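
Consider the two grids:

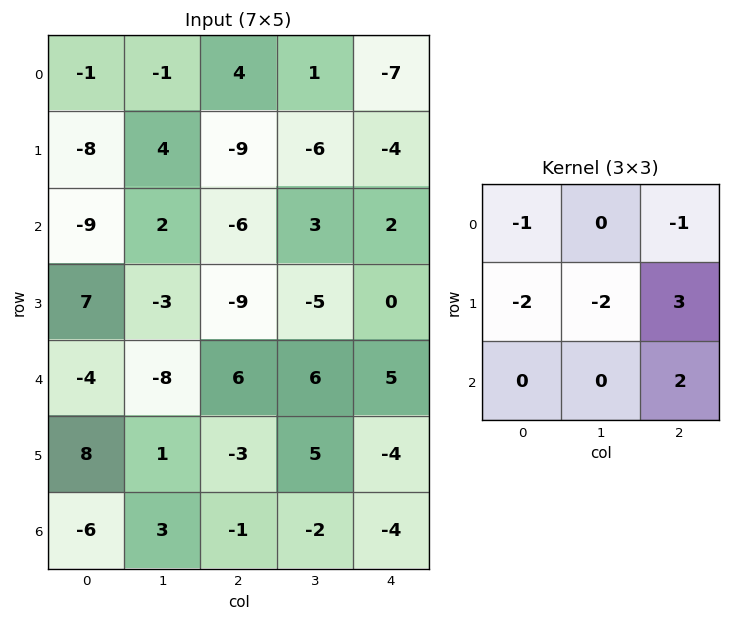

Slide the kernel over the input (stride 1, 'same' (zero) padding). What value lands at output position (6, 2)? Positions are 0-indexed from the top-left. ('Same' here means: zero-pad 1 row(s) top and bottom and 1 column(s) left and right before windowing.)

-16

The receptive field on the zero-padded input at this output position is [1 -3 5 / 3 -1 -2 / 0 0 0]. Elementwise product with the kernel and sum: 1·-1 + 5·-1 + 3·-2 + -1·-2 + -2·3 + 0·2.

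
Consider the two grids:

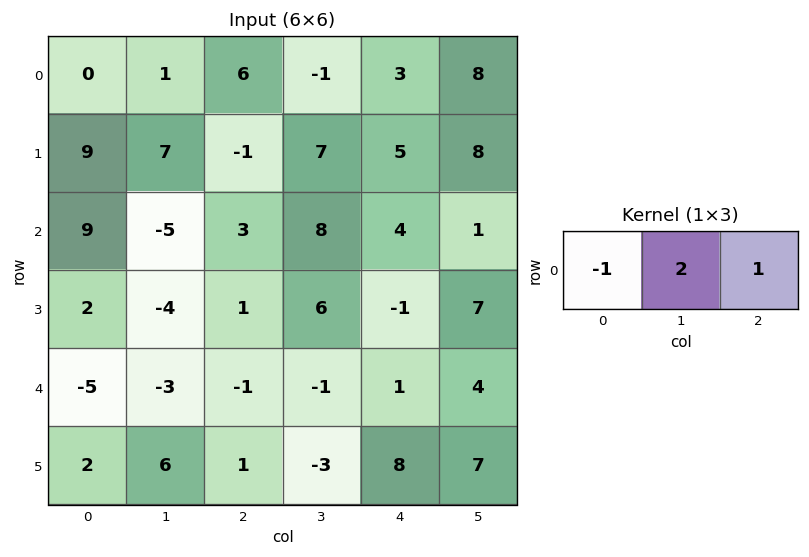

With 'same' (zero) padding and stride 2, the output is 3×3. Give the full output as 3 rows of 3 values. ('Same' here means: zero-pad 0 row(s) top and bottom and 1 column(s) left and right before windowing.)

1 10 15
13 19 1
-13 0 7

Output[0,0]: The receptive field on the zero-padded input at this output position is [0 0 1]. Elementwise product with the kernel and sum: 0·-1 + 0·2 + 1·1.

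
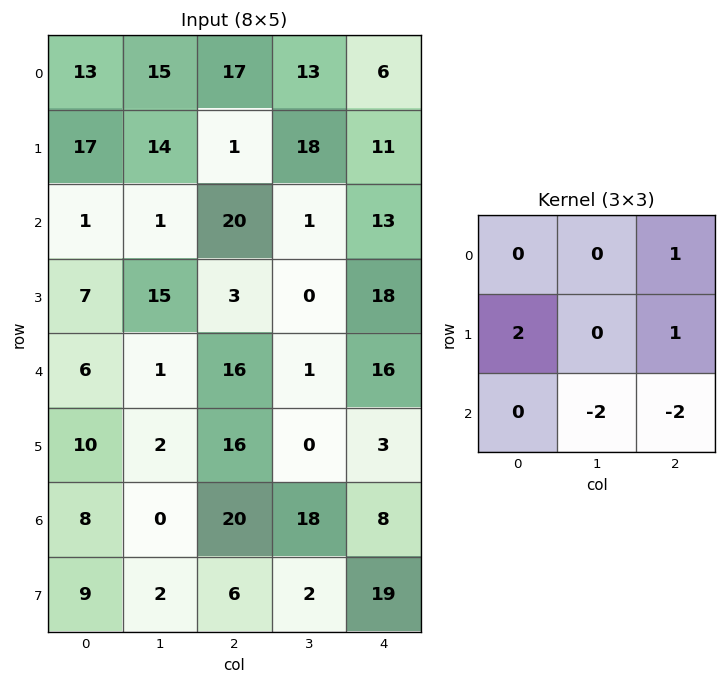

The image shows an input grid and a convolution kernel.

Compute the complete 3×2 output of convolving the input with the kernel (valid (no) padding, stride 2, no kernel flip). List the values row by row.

10 -9
3 3
12 -1

Output[0,0]: The receptive field on the input at this output position is [13 15 17 / 17 14 1 / 1 1 20]. Elementwise product with the kernel and sum: 17·1 + 17·2 + 1·1 + 1·-2 + 20·-2.
Output[0,1]: The receptive field on the input at this output position is [17 13 6 / 1 18 11 / 20 1 13]. Elementwise product with the kernel and sum: 6·1 + 1·2 + 11·1 + 1·-2 + 13·-2.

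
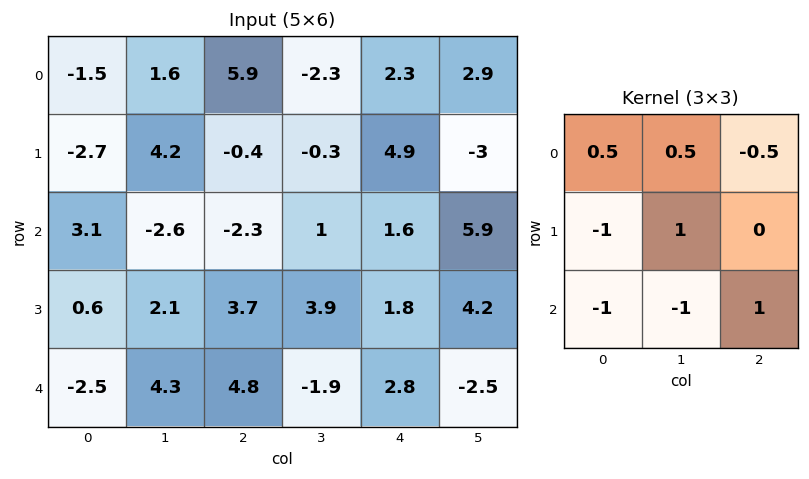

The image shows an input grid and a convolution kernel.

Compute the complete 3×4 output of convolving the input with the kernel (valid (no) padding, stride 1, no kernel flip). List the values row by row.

Output[0,0]: The receptive field on the input at this output position is [-1.5 1.6 5.9 / -2.7 4.2 -0.4 / 3.1 -2.6 -2.3]. Elementwise product with the kernel and sum: -1.5·0.5 + 1.6·0.5 + 5.9·-0.5 + -2.7·-1 + 4.2·1 + 3.1·-1 + -2.6·-1 + -2.3·1.
Output[0,1]: The receptive field on the input at this output position is [1.6 5.9 -2.3 / 4.2 -0.4 -0.3 / -2.6 -2.3 1]. Elementwise product with the kernel and sum: 1.6·0.5 + 5.9·0.5 + -2.3·-0.5 + 4.2·-1 + -0.4·1 + -2.6·-1 + -2.3·-1 + 1·1.

1.2 6.2 3.65 7.05
-3.75 0.45 -5.3 2.9
5.9 -12.35 -1.35 -7.15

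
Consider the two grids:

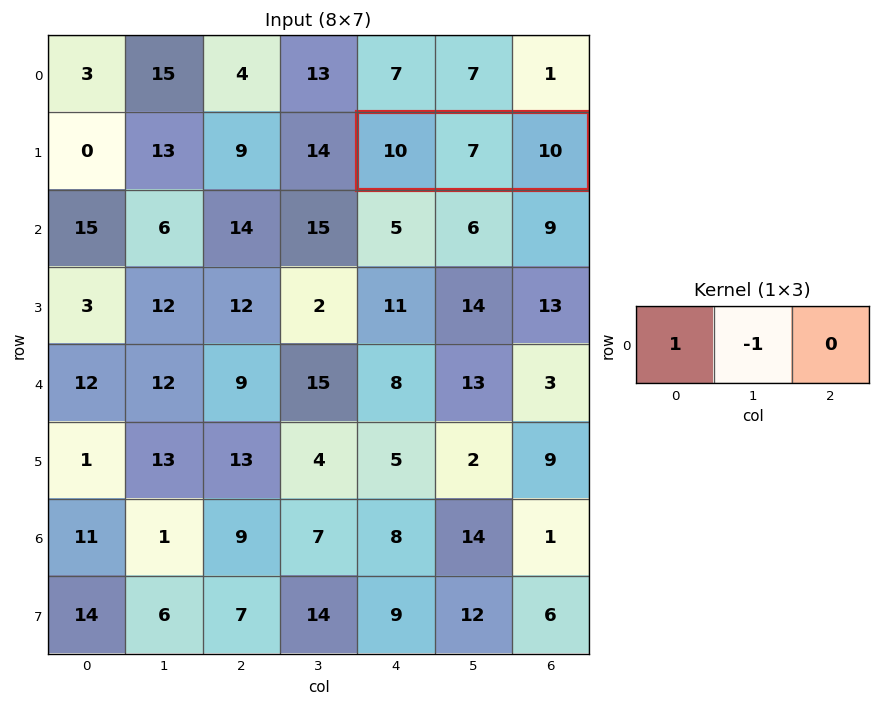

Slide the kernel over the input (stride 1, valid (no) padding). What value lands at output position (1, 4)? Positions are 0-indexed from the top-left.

The receptive field on the input at this output position is [10 7 10]. Elementwise product with the kernel and sum: 10·1 + 7·-1.

3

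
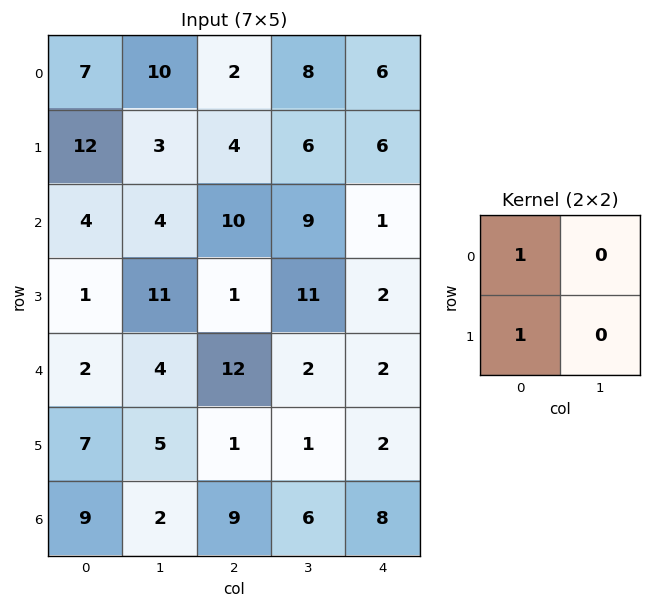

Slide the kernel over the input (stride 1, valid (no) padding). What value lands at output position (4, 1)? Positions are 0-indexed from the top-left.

9

The receptive field on the input at this output position is [4 12 / 5 1]. Elementwise product with the kernel and sum: 4·1 + 5·1.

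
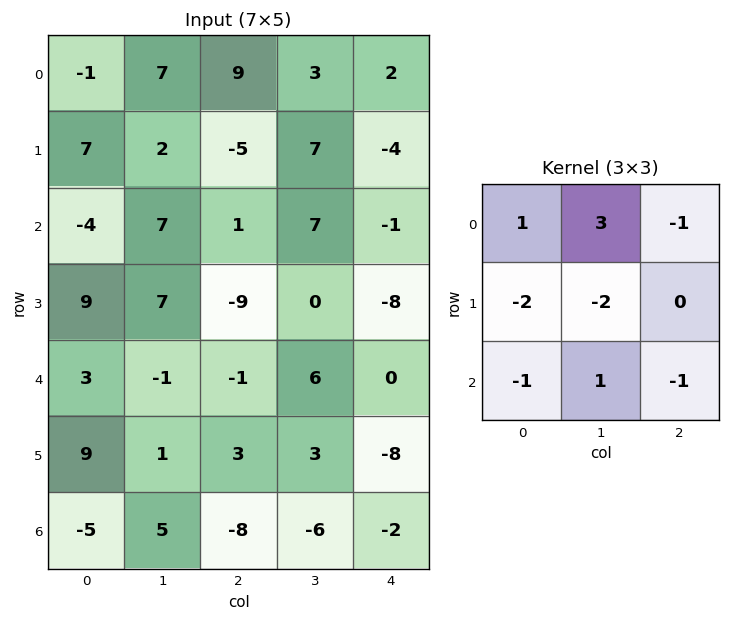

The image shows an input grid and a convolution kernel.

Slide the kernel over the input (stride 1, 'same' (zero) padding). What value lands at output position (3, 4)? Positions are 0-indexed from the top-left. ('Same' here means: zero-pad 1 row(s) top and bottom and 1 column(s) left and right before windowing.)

14

The receptive field on the zero-padded input at this output position is [7 -1 0 / 0 -8 0 / 6 0 0]. Elementwise product with the kernel and sum: 7·1 + -1·3 + 0·-1 + 0·-2 + -8·-2 + 6·-1 + 0·1 + 0·-1.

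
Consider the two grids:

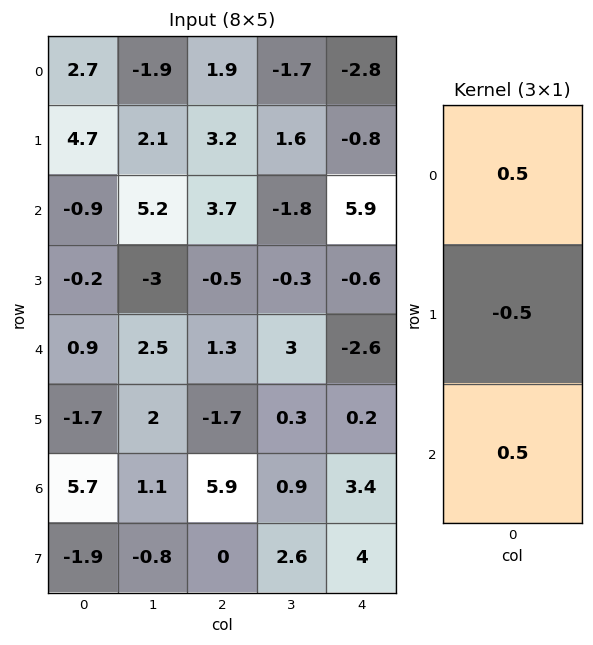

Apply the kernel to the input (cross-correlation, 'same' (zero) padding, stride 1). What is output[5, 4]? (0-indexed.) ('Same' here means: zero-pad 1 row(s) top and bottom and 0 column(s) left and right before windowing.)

0.3

The receptive field on the zero-padded input at this output position is [-2.6 / 0.2 / 3.4]. Elementwise product with the kernel and sum: -2.6·0.5 + 0.2·-0.5 + 3.4·0.5.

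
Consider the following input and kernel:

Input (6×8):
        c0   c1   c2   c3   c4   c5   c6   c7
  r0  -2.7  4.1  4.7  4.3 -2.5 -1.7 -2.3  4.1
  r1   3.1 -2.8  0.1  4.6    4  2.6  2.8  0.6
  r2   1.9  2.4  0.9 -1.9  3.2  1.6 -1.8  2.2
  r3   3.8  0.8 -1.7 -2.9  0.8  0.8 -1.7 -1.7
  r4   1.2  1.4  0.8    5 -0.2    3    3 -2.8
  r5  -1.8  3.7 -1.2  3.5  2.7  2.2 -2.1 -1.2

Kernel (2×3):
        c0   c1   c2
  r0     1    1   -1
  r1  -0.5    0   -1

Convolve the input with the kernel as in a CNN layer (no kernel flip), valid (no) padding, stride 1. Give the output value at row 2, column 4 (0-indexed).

The receptive field on the input at this output position is [3.2 1.6 -1.8 / 0.8 0.8 -1.7]. Elementwise product with the kernel and sum: 3.2·1 + 1.6·1 + -1.8·-1 + 0.8·-0.5 + -1.7·-1.

7.9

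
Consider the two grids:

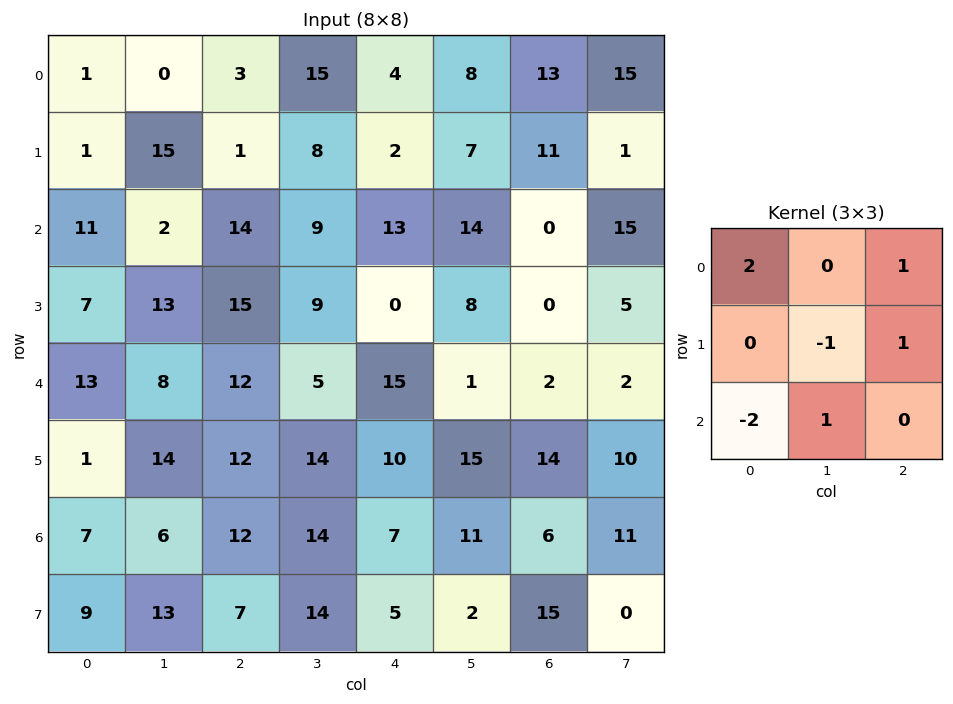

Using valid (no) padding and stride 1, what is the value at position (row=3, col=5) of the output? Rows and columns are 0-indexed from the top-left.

5

The receptive field on the input at this output position is [8 0 5 / 1 2 2 / 15 14 10]. Elementwise product with the kernel and sum: 8·2 + 5·1 + 2·-1 + 2·1 + 15·-2 + 14·1.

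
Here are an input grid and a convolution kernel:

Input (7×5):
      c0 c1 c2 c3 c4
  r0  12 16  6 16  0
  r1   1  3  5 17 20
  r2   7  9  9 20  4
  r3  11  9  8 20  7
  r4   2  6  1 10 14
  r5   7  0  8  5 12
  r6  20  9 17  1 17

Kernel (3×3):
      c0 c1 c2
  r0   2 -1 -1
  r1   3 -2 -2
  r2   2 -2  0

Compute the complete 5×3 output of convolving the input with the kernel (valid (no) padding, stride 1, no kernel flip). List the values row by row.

-15 -25 -85
-17 -45 -72
-13 -30 -54
11 -30 -50
24 -41 0

Output[0,0]: The receptive field on the input at this output position is [12 16 6 / 1 3 5 / 7 9 9]. Elementwise product with the kernel and sum: 12·2 + 16·-1 + 6·-1 + 1·3 + 3·-2 + 5·-2 + 7·2 + 9·-2.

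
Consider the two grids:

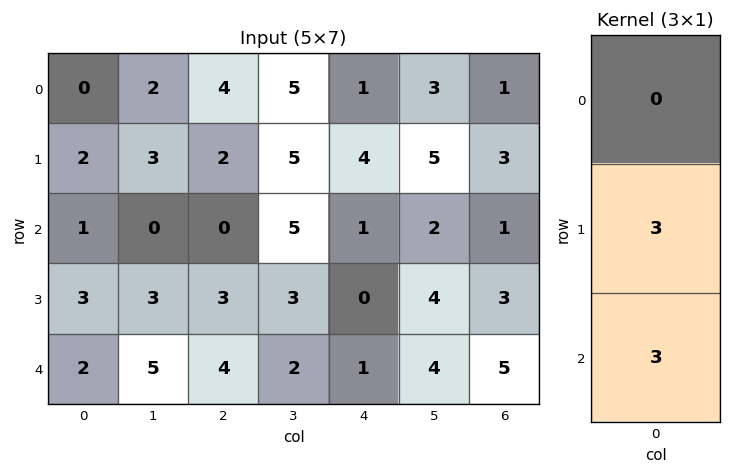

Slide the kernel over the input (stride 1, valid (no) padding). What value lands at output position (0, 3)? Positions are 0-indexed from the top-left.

The receptive field on the input at this output position is [5 / 5 / 5]. Elementwise product with the kernel and sum: 5·3 + 5·3.

30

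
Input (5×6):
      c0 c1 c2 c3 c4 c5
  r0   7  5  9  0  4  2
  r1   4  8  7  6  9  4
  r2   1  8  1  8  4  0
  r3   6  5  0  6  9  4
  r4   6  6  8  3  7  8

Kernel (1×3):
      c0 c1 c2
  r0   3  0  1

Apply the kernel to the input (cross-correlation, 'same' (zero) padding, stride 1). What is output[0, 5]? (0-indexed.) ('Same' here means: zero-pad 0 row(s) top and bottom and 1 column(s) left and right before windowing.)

12

The receptive field on the zero-padded input at this output position is [4 2 0]. Elementwise product with the kernel and sum: 4·3 + 0·1.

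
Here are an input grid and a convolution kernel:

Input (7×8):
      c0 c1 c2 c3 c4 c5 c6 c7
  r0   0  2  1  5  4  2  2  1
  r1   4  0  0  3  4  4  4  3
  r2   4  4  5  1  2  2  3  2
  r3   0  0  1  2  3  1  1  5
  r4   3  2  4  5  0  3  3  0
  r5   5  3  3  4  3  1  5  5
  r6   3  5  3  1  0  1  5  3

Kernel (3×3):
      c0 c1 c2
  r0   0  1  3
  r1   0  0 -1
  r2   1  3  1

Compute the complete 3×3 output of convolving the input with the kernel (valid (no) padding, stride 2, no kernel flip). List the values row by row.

Output[0,0]: The receptive field on the input at this output position is [0 2 1 / 4 0 0 / 4 4 5]. Elementwise product with the kernel and sum: 2·1 + 1·3 + 0·-1 + 4·1 + 4·3 + 5·1.

26 23 15
31 23 22
32 8 15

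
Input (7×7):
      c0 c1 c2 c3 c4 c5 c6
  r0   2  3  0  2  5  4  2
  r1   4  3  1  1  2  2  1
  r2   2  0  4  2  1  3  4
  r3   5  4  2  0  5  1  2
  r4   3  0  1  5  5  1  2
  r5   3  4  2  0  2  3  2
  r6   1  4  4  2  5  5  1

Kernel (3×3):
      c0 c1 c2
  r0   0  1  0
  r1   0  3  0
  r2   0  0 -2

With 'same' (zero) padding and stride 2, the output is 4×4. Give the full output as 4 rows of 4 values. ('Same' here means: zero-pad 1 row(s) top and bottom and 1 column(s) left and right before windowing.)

Output[0,0]: The receptive field on the zero-padded input at this output position is [0 0 0 / 0 2 3 / 0 4 3]. Elementwise product with the kernel and sum: 0·1 + 2·3 + 3·-2.

0 -2 11 6
2 13 3 13
6 5 14 8
6 14 17 5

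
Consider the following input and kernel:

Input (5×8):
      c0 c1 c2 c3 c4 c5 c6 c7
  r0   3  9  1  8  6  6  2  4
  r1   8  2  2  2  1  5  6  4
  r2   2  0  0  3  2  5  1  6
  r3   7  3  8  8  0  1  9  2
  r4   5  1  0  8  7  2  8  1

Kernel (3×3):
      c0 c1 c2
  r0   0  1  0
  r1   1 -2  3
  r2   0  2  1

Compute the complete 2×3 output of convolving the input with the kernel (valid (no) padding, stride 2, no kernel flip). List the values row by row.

Output[0,0]: The receptive field on the input at this output position is [3 9 1 / 8 2 2 / 2 0 0]. Elementwise product with the kernel and sum: 9·1 + 8·1 + 2·-2 + 2·3 + 0·2 + 0·1.

19 17 26
27 18 42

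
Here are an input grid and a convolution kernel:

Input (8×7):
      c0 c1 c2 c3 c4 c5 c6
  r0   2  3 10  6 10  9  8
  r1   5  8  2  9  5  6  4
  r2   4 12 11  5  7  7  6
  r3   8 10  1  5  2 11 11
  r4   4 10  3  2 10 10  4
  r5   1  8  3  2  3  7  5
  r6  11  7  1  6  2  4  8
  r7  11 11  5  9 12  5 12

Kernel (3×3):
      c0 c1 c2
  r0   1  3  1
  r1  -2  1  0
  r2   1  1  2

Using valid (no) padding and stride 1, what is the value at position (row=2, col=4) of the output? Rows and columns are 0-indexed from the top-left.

The receptive field on the input at this output position is [7 7 6 / 2 11 11 / 10 10 4]. Elementwise product with the kernel and sum: 7·1 + 7·3 + 6·1 + 2·-2 + 11·1 + 10·1 + 10·1 + 4·2.

69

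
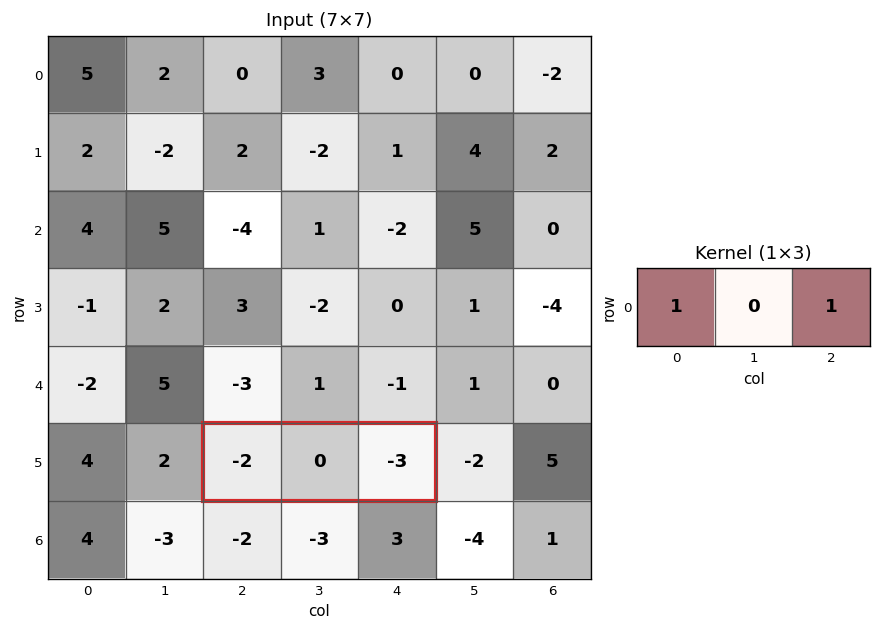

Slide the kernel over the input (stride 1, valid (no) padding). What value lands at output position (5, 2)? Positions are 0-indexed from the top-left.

-5

The receptive field on the input at this output position is [-2 0 -3]. Elementwise product with the kernel and sum: -2·1 + -3·1.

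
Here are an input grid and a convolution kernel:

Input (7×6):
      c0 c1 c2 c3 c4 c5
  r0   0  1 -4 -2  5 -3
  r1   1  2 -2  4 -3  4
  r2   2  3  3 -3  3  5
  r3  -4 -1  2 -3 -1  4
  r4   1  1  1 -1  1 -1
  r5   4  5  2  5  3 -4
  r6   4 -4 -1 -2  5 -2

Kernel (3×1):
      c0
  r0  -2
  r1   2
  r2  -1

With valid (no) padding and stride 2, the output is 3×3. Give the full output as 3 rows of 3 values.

0 1 -19
-13 -3 -9
2 3 -1

Output[0,0]: The receptive field on the input at this output position is [0 / 1 / 2]. Elementwise product with the kernel and sum: 0·-2 + 1·2 + 2·-1.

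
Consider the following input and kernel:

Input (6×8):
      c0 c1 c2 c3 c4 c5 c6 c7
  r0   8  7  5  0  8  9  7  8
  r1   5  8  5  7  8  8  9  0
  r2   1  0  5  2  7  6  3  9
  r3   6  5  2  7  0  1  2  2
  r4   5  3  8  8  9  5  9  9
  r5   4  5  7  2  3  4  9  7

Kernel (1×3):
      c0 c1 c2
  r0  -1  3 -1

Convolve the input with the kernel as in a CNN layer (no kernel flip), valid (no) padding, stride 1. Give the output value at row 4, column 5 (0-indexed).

The receptive field on the input at this output position is [5 9 9]. Elementwise product with the kernel and sum: 5·-1 + 9·3 + 9·-1.

13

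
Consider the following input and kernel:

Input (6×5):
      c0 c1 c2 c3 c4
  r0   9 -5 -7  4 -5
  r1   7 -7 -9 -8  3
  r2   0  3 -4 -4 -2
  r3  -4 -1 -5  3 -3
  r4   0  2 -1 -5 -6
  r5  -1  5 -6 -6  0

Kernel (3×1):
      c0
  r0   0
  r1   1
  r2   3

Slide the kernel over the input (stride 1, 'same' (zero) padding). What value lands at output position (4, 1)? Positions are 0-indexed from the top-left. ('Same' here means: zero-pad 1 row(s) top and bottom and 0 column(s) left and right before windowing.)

The receptive field on the zero-padded input at this output position is [-1 / 2 / 5]. Elementwise product with the kernel and sum: 2·1 + 5·3.

17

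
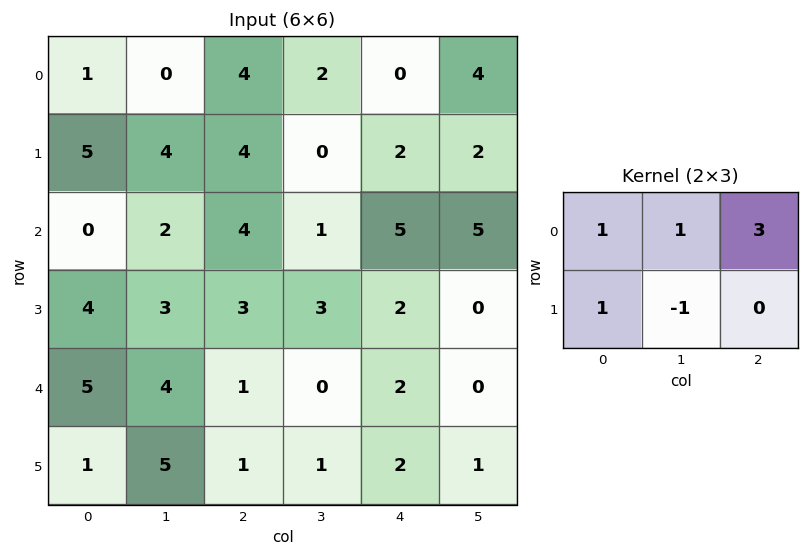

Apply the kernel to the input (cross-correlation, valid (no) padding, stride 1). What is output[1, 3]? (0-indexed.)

The receptive field on the input at this output position is [0 2 2 / 1 5 5]. Elementwise product with the kernel and sum: 0·1 + 2·1 + 2·3 + 1·1 + 5·-1.

4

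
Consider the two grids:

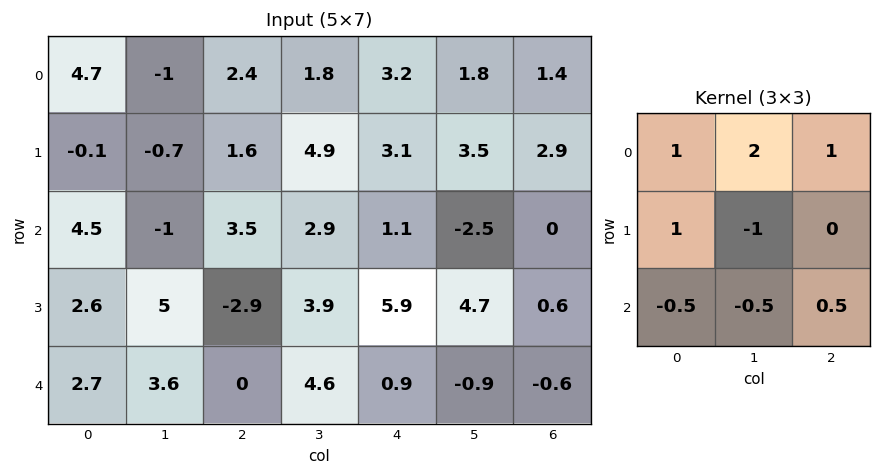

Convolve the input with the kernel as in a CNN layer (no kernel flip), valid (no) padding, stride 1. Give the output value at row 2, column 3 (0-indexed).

The receptive field on the input at this output position is [2.9 1.1 -2.5 / 3.9 5.9 4.7 / 4.6 0.9 -0.9]. Elementwise product with the kernel and sum: 2.9·1 + 1.1·2 + -2.5·1 + 3.9·1 + 5.9·-1 + 4.6·-0.5 + 0.9·-0.5 + -0.9·0.5.

-2.6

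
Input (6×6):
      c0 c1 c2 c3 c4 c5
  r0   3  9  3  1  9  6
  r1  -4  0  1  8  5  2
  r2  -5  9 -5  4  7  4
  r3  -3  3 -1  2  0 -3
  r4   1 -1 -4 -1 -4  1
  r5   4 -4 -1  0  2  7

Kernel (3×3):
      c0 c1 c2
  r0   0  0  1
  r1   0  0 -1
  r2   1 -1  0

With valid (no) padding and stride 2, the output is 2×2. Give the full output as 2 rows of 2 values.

Output[0,0]: The receptive field on the input at this output position is [3 9 3 / -4 0 1 / -5 9 -5]. Elementwise product with the kernel and sum: 3·1 + 1·-1 + -5·1 + 9·-1.
Output[0,1]: The receptive field on the input at this output position is [3 1 9 / 1 8 5 / -5 4 7]. Elementwise product with the kernel and sum: 9·1 + 5·-1 + -5·1 + 4·-1.

-12 -5
-2 4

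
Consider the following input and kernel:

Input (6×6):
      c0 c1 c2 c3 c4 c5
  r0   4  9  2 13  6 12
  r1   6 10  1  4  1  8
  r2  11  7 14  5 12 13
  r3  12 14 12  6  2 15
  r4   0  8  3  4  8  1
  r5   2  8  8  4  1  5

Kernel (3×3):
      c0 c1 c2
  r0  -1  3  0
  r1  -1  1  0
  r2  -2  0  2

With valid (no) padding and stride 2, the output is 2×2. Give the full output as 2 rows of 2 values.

Output[0,0]: The receptive field on the input at this output position is [4 9 2 / 6 10 1 / 11 7 14]. Elementwise product with the kernel and sum: 4·-1 + 9·3 + 6·-1 + 10·1 + 11·-2 + 14·2.

33 36
18 5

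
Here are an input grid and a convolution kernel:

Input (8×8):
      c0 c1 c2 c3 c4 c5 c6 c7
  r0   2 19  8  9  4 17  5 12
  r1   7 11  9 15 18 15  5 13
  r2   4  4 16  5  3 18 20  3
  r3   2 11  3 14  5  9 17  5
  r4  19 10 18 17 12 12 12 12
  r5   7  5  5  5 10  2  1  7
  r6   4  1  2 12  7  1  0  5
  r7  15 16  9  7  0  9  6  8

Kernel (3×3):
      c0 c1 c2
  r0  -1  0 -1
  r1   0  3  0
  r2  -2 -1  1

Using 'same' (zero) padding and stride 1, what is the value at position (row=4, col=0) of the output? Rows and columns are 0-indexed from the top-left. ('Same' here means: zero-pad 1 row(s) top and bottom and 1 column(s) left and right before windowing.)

The receptive field on the zero-padded input at this output position is [0 2 11 / 0 19 10 / 0 7 5]. Elementwise product with the kernel and sum: 0·-1 + 11·-1 + 19·3 + 0·-2 + 7·-1 + 5·1.

44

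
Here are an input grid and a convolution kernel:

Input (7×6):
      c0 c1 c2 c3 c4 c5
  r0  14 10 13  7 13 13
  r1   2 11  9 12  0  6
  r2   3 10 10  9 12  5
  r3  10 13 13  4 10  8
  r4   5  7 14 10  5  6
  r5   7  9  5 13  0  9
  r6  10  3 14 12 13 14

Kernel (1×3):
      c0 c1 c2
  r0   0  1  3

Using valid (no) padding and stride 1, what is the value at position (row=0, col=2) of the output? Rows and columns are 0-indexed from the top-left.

The receptive field on the input at this output position is [13 7 13]. Elementwise product with the kernel and sum: 7·1 + 13·3.

46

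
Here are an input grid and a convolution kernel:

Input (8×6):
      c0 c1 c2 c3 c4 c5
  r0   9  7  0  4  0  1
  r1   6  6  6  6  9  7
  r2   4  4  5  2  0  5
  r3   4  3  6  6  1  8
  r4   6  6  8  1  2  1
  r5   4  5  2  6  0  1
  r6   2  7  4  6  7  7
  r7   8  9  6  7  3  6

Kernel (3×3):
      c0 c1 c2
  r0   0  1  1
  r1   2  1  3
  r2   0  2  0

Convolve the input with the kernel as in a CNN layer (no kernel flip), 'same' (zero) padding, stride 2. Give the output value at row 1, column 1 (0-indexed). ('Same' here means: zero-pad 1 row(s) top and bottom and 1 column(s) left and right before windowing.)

The receptive field on the zero-padded input at this output position is [6 6 6 / 4 5 2 / 3 6 6]. Elementwise product with the kernel and sum: 6·1 + 6·1 + 4·2 + 5·1 + 2·3 + 6·2.

43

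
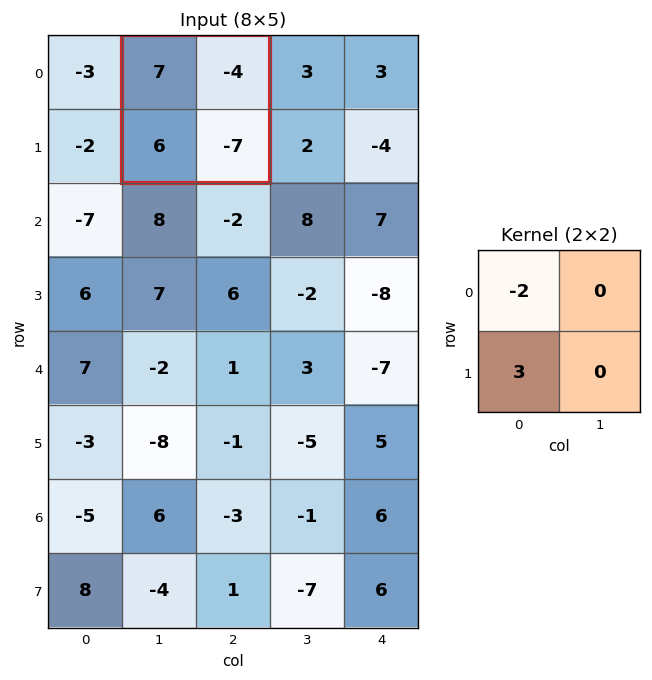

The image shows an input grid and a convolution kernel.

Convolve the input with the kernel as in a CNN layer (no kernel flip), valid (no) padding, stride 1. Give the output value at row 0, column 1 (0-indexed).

The receptive field on the input at this output position is [7 -4 / 6 -7]. Elementwise product with the kernel and sum: 7·-2 + 6·3.

4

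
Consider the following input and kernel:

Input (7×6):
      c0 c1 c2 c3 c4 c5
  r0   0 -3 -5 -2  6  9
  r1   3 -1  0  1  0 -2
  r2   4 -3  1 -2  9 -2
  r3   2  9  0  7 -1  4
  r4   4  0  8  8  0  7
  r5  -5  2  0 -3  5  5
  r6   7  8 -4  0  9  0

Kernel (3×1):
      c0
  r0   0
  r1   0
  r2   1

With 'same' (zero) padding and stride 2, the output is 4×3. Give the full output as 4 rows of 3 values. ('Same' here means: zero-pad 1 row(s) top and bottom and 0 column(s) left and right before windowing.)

Output[0,0]: The receptive field on the zero-padded input at this output position is [0 / 0 / 3]. Elementwise product with the kernel and sum: 3·1.

3 0 0
2 0 -1
-5 0 5
0 0 0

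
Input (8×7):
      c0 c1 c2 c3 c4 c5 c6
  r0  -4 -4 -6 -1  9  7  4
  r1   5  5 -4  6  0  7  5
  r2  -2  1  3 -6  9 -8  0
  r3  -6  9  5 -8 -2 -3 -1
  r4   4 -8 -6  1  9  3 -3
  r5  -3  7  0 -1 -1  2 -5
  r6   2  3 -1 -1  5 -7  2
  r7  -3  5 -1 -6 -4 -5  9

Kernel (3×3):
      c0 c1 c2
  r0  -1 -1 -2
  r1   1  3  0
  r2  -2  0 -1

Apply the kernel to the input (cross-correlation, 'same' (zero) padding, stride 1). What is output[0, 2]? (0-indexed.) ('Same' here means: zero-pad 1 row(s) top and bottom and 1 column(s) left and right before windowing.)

-38

The receptive field on the zero-padded input at this output position is [0 0 0 / -4 -6 -1 / 5 -4 6]. Elementwise product with the kernel and sum: 0·-1 + 0·-1 + 0·-2 + -4·1 + -6·3 + 5·-2 + 6·-1.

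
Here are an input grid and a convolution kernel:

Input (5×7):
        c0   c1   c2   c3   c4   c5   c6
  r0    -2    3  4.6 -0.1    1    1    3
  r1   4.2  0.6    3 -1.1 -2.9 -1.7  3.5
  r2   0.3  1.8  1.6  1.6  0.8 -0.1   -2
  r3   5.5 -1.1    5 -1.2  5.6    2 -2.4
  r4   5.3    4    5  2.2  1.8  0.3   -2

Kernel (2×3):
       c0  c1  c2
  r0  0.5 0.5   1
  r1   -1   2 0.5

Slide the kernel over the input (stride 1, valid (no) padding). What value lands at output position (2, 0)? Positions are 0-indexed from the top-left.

The receptive field on the input at this output position is [0.3 1.8 1.6 / 5.5 -1.1 5]. Elementwise product with the kernel and sum: 0.3·0.5 + 1.8·0.5 + 1.6·1 + 5.5·-1 + -1.1·2 + 5·0.5.

-2.55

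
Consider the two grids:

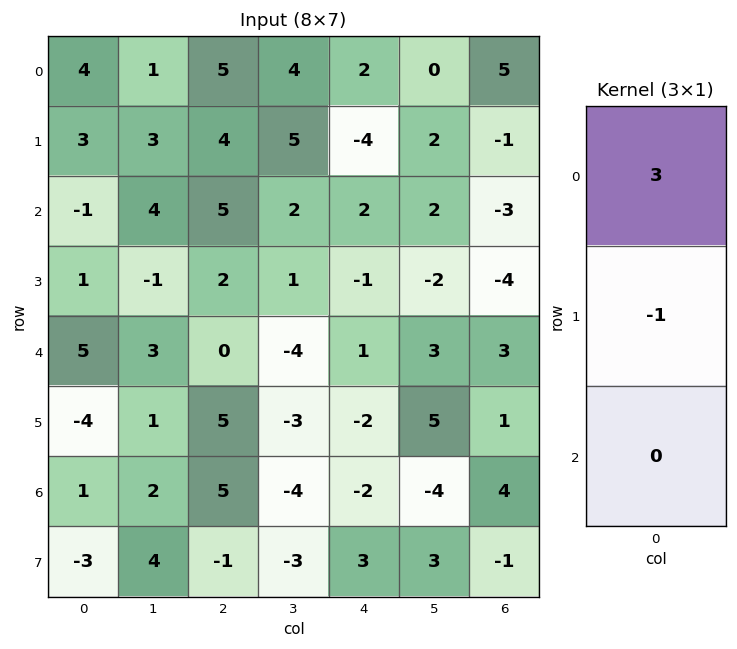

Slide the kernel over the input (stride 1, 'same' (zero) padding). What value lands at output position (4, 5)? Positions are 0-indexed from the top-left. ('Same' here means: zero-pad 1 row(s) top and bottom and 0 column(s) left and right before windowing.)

-9

The receptive field on the zero-padded input at this output position is [-2 / 3 / 5]. Elementwise product with the kernel and sum: -2·3 + 3·-1.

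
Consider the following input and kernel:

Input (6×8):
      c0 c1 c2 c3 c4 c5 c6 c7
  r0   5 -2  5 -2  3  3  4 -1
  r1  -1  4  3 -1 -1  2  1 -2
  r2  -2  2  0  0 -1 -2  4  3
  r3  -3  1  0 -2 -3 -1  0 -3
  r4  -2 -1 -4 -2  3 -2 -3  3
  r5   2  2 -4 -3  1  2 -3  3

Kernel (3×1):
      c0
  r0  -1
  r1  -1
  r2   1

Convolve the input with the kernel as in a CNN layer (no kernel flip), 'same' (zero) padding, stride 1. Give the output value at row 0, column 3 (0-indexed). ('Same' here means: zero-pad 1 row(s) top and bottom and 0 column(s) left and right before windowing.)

1

The receptive field on the zero-padded input at this output position is [0 / -2 / -1]. Elementwise product with the kernel and sum: 0·-1 + -2·-1 + -1·1.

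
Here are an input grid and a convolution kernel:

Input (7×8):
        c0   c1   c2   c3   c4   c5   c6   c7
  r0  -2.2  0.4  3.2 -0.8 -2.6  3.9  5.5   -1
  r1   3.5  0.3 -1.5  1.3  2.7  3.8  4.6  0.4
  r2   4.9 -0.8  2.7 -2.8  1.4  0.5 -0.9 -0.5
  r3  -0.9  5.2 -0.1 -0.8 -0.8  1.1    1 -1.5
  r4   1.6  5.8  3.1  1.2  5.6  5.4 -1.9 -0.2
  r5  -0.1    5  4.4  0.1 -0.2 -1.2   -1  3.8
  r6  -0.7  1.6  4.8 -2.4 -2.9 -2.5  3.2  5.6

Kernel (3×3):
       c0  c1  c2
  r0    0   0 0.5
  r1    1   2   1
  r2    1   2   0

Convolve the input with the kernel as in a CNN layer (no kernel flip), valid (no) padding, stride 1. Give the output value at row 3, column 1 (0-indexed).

The receptive field on the input at this output position is [5.2 -0.1 -0.8 / 5.8 3.1 1.2 / 5 4.4 0.1]. Elementwise product with the kernel and sum: -0.8·0.5 + 5.8·1 + 3.1·2 + 1.2·1 + 5·1 + 4.4·2.

26.6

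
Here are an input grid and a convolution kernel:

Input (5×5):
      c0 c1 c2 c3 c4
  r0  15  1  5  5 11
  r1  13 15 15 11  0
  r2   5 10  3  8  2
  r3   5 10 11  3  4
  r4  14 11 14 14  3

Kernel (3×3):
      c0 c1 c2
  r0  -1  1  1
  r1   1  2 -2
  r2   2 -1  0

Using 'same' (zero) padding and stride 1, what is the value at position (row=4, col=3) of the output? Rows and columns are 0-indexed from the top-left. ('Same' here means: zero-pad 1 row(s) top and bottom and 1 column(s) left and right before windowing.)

The receptive field on the zero-padded input at this output position is [11 3 4 / 14 14 3 / 0 0 0]. Elementwise product with the kernel and sum: 11·-1 + 3·1 + 4·1 + 14·1 + 14·2 + 3·-2 + 0·2 + 0·-1.

32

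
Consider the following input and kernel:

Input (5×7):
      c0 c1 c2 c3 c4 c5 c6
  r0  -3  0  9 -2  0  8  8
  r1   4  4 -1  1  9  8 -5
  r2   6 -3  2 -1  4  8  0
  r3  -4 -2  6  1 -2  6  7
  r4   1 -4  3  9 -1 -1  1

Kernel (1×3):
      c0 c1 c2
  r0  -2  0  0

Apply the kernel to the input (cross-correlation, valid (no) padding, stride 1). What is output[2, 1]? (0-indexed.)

The receptive field on the input at this output position is [-3 2 -1]. Elementwise product with the kernel and sum: -3·-2.

6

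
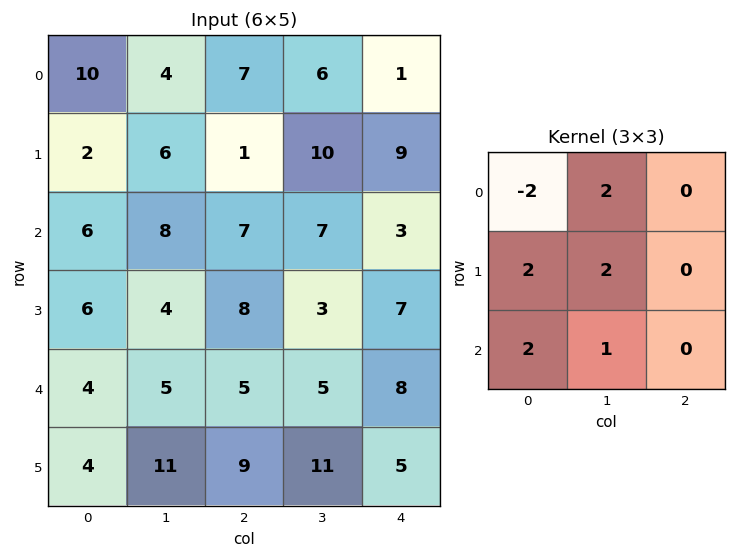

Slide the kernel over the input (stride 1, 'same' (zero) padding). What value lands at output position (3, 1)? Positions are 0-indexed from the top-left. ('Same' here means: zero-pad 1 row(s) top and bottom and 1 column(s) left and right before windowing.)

37

The receptive field on the zero-padded input at this output position is [6 8 7 / 6 4 8 / 4 5 5]. Elementwise product with the kernel and sum: 6·-2 + 8·2 + 6·2 + 4·2 + 4·2 + 5·1.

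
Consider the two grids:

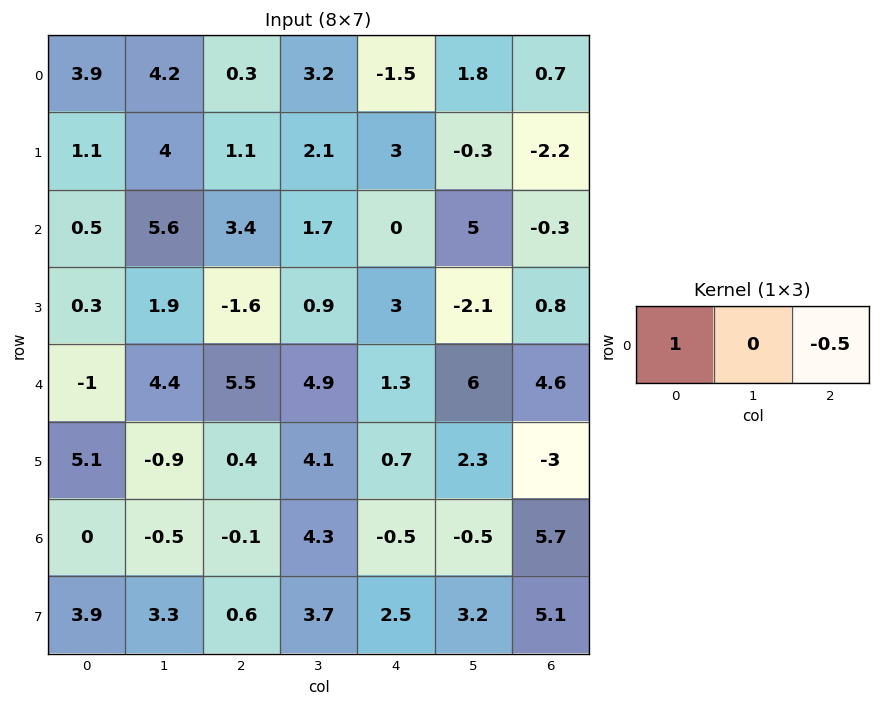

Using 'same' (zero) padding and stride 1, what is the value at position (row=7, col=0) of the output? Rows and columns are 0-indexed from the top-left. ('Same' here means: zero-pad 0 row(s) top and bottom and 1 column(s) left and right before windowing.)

-1.65

The receptive field on the zero-padded input at this output position is [0 3.9 3.3]. Elementwise product with the kernel and sum: 0·1 + 3.3·-0.5.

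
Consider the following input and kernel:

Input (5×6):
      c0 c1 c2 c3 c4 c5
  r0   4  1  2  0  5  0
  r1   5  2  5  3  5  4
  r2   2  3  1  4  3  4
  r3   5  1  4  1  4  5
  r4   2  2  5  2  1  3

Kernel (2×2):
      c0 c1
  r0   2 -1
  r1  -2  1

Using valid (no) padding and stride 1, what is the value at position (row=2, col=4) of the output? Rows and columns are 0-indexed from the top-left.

-1

The receptive field on the input at this output position is [3 4 / 4 5]. Elementwise product with the kernel and sum: 3·2 + 4·-1 + 4·-2 + 5·1.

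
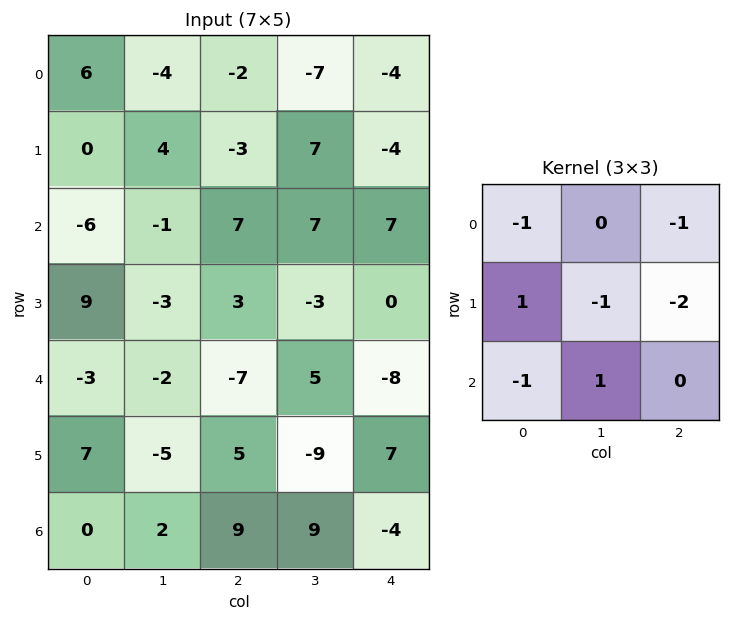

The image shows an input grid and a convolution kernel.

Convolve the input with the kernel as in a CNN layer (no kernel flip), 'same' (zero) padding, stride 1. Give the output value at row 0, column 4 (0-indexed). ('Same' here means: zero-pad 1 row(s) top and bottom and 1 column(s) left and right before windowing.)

The receptive field on the zero-padded input at this output position is [0 0 0 / -7 -4 0 / 7 -4 0]. Elementwise product with the kernel and sum: 0·-1 + 0·-1 + -7·1 + -4·-1 + 0·-2 + 7·-1 + -4·1.

-14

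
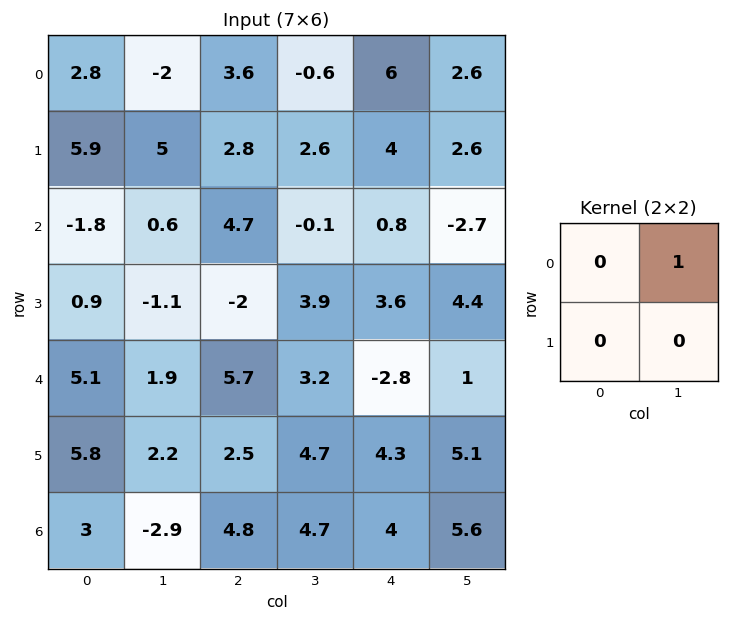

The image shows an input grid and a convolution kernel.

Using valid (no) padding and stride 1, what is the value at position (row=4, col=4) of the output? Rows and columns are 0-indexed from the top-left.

1

The receptive field on the input at this output position is [-2.8 1 / 4.3 5.1]. Elementwise product with the kernel and sum: 1·1.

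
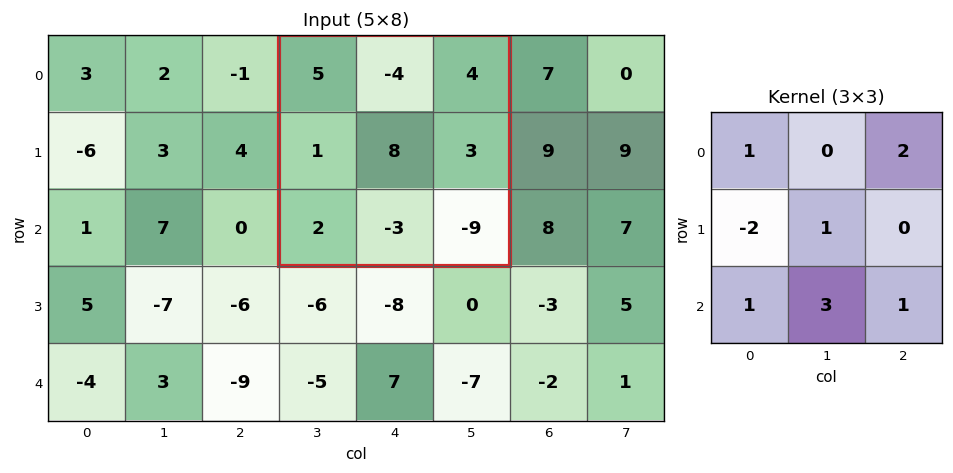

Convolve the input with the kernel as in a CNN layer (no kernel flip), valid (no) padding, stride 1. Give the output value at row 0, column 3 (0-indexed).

The receptive field on the input at this output position is [5 -4 4 / 1 8 3 / 2 -3 -9]. Elementwise product with the kernel and sum: 5·1 + 4·2 + 1·-2 + 8·1 + 2·1 + -3·3 + -9·1.

3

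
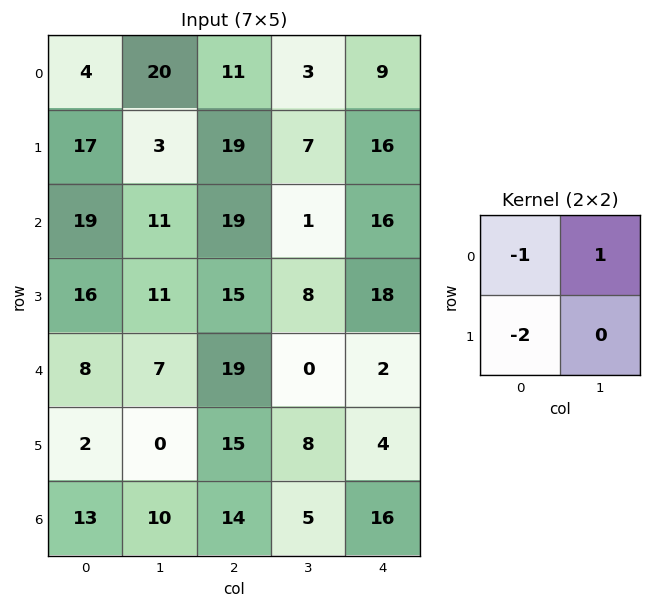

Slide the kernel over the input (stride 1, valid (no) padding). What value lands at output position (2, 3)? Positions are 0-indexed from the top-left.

The receptive field on the input at this output position is [1 16 / 8 18]. Elementwise product with the kernel and sum: 1·-1 + 16·1 + 8·-2.

-1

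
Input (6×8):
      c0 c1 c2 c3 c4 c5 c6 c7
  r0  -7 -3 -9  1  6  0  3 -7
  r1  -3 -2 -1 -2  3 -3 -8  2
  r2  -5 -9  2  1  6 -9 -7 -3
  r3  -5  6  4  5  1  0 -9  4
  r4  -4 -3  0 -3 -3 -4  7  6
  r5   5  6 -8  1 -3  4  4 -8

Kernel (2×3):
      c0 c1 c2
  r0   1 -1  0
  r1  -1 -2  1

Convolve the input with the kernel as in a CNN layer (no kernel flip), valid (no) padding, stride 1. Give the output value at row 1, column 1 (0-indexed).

The receptive field on the input at this output position is [-2 -1 -2 / -9 2 1]. Elementwise product with the kernel and sum: -2·1 + -1·-1 + -9·-1 + 2·-2 + 1·1.

5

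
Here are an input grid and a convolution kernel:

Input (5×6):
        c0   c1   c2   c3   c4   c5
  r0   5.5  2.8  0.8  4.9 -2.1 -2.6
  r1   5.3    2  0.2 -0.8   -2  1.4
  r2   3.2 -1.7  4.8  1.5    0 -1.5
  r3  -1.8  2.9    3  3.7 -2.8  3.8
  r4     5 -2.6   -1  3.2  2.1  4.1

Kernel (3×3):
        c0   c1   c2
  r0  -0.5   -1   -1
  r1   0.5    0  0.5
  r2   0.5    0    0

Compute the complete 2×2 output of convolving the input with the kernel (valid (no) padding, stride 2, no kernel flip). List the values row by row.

Output[0,0]: The receptive field on the input at this output position is [5.5 2.8 0.8 / 5.3 2 0.2 / 3.2 -1.7 4.8]. Elementwise product with the kernel and sum: 5.5·-0.5 + 2.8·-1 + 0.8·-1 + 5.3·0.5 + 0.2·0.5 + 3.2·0.5.

-2 -1.7
-1.6 -4.3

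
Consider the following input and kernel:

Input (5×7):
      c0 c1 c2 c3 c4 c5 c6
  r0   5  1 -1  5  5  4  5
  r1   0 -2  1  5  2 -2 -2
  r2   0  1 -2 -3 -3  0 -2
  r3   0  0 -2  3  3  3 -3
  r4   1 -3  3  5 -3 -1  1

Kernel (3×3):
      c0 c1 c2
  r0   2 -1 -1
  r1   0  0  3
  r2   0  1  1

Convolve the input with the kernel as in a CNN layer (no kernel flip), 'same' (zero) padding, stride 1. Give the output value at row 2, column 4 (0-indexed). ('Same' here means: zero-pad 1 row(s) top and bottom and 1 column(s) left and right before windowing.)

16

The receptive field on the zero-padded input at this output position is [5 2 -2 / -3 -3 0 / 3 3 3]. Elementwise product with the kernel and sum: 5·2 + 2·-1 + -2·-1 + 0·3 + 3·1 + 3·1.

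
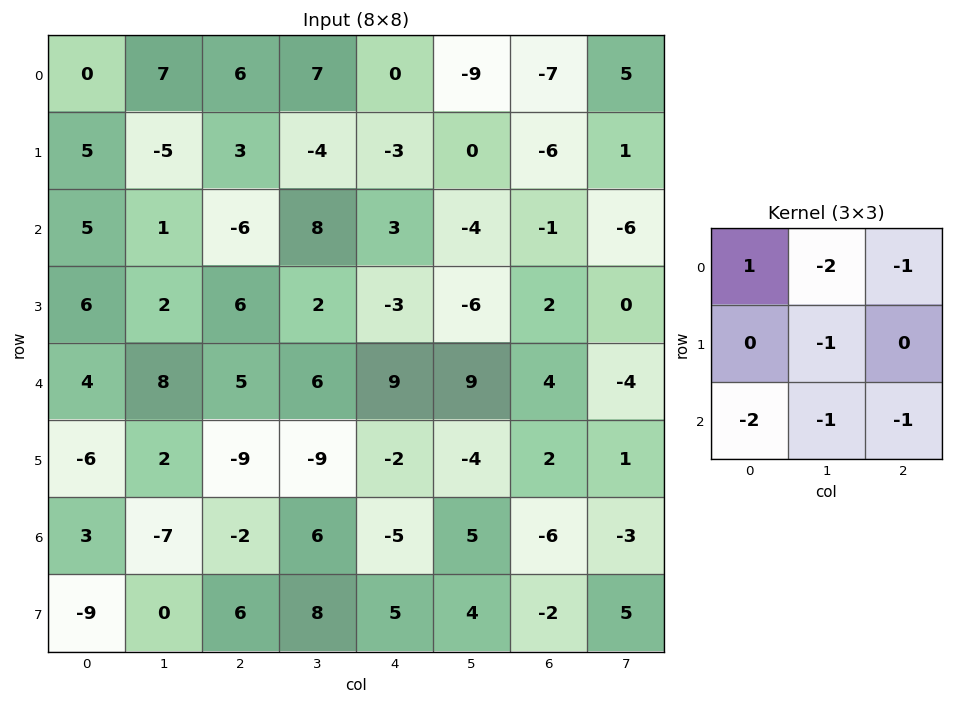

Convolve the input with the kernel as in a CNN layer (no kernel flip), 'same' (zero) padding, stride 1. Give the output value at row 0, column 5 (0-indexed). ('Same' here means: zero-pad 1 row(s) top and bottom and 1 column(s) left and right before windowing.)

The receptive field on the zero-padded input at this output position is [0 0 0 / 0 -9 -7 / -3 0 -6]. Elementwise product with the kernel and sum: 0·1 + 0·-2 + 0·-1 + -9·-1 + -3·-2 + 0·-1 + -6·-1.

21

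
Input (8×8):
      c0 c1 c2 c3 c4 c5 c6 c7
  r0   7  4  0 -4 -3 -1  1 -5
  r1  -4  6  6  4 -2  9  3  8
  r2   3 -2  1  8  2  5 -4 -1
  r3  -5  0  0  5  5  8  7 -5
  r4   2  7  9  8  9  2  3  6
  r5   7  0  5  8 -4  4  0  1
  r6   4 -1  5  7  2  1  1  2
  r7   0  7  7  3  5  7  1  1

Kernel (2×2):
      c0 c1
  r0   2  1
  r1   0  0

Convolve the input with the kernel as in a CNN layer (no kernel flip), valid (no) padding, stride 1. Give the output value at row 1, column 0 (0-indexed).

The receptive field on the input at this output position is [-4 6 / 3 -2]. Elementwise product with the kernel and sum: -4·2 + 6·1.

-2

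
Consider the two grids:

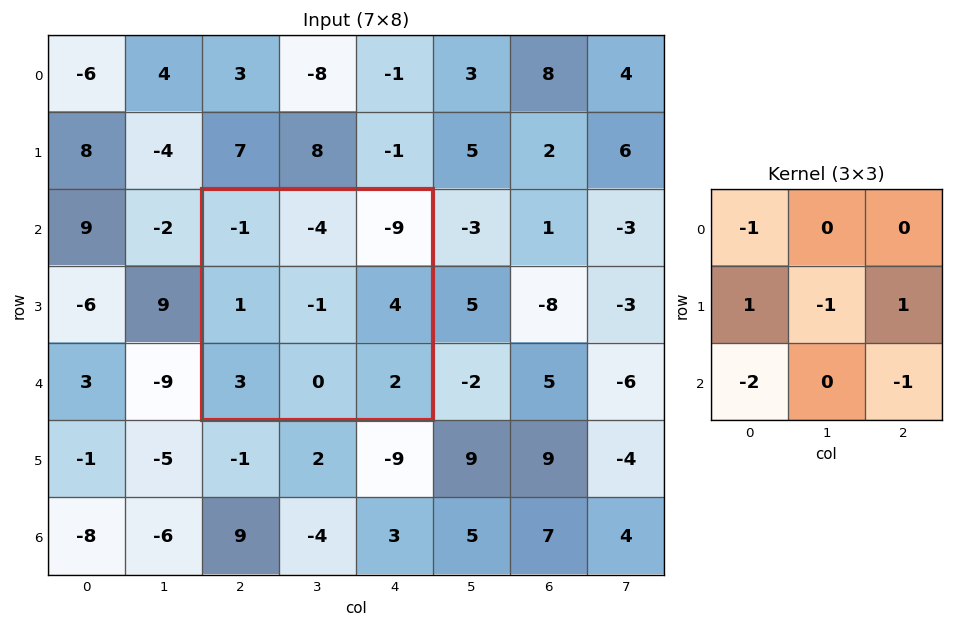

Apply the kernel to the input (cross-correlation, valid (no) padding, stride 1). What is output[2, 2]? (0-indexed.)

-1

The receptive field on the input at this output position is [-1 -4 -9 / 1 -1 4 / 3 0 2]. Elementwise product with the kernel and sum: -1·-1 + 1·1 + -1·-1 + 4·1 + 3·-2 + 2·-1.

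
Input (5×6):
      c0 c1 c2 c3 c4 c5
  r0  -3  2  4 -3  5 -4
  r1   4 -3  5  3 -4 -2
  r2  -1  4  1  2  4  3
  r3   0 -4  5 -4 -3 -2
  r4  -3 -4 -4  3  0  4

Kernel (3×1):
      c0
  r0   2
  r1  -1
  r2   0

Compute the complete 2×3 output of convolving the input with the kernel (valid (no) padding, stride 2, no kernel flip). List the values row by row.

-10 3 14
-2 -3 11

Output[0,0]: The receptive field on the input at this output position is [-3 / 4 / -1]. Elementwise product with the kernel and sum: -3·2 + 4·-1.
Output[0,1]: The receptive field on the input at this output position is [4 / 5 / 1]. Elementwise product with the kernel and sum: 4·2 + 5·-1.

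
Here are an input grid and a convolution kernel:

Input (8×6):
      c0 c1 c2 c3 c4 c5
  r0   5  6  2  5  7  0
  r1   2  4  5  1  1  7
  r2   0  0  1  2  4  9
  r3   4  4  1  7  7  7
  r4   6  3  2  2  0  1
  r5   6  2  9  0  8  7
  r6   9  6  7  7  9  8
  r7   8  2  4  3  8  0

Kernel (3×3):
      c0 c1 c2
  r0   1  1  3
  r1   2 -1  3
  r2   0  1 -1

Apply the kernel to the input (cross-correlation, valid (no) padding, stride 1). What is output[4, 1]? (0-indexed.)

The receptive field on the input at this output position is [3 2 2 / 2 9 0 / 6 7 7]. Elementwise product with the kernel and sum: 3·1 + 2·1 + 2·3 + 2·2 + 9·-1 + 0·3 + 7·1 + 7·-1.

6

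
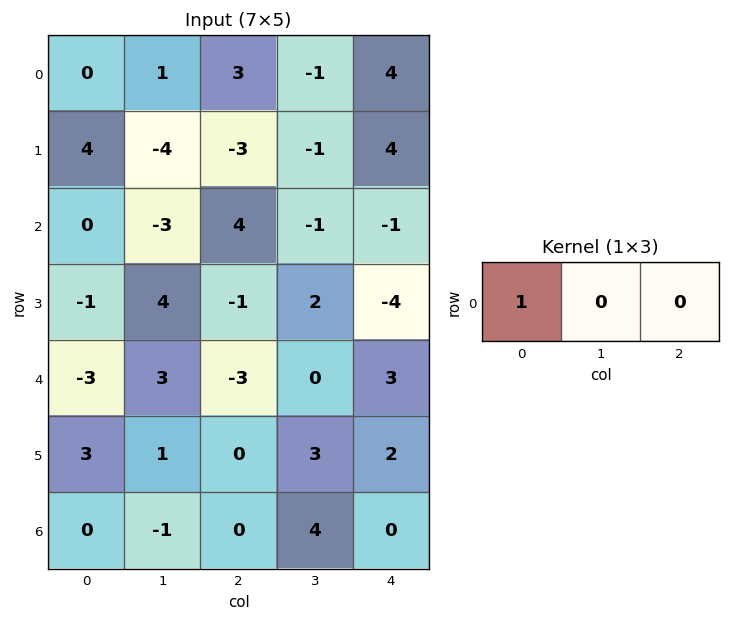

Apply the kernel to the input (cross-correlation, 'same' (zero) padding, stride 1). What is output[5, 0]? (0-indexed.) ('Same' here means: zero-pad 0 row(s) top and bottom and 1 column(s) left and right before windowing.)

0

The receptive field on the zero-padded input at this output position is [0 3 1]. Elementwise product with the kernel and sum: 0·1.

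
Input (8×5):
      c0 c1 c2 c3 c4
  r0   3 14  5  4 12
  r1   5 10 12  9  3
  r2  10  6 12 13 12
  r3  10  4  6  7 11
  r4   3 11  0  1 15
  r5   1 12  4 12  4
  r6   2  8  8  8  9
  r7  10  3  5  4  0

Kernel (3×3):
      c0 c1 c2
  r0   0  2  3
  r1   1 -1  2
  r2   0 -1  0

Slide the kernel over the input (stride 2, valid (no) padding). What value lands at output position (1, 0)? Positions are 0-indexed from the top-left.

55

The receptive field on the input at this output position is [10 6 12 / 10 4 6 / 3 11 0]. Elementwise product with the kernel and sum: 6·2 + 12·3 + 10·1 + 4·-1 + 6·2 + 11·-1.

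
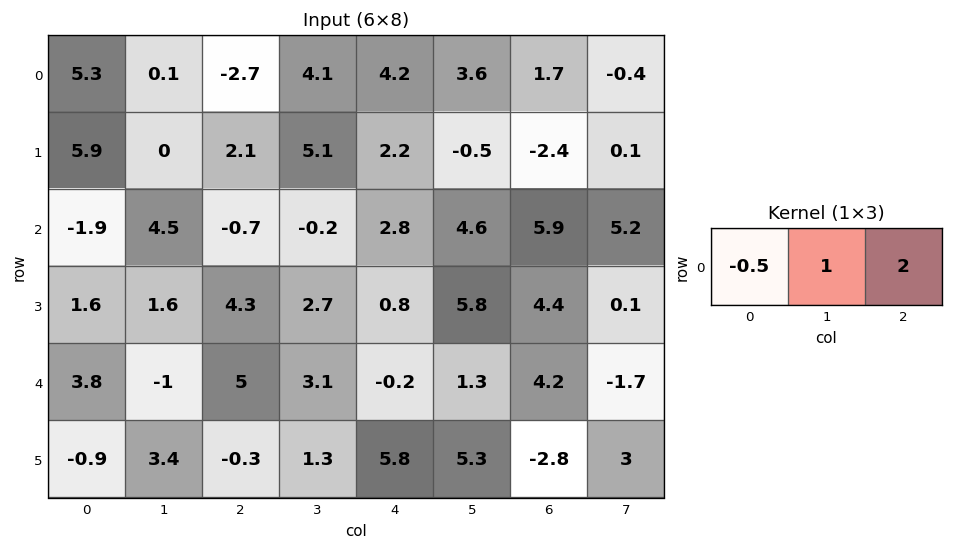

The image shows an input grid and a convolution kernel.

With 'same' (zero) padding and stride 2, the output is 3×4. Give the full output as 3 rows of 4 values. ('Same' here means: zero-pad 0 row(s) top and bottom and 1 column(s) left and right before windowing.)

5.5 5.45 9.35 -0.9
7.1 -3.35 12.1 14
1.8 11.7 0.85 0.15

Output[0,0]: The receptive field on the zero-padded input at this output position is [0 5.3 0.1]. Elementwise product with the kernel and sum: 0·-0.5 + 5.3·1 + 0.1·2.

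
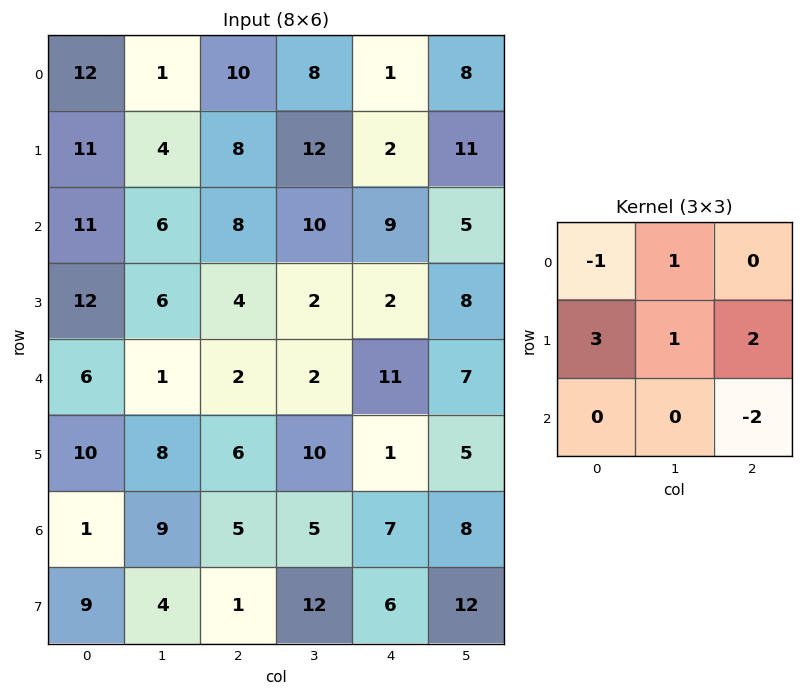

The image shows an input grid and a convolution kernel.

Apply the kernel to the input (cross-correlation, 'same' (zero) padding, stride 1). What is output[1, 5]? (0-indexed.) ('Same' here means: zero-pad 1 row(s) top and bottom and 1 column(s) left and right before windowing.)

The receptive field on the zero-padded input at this output position is [1 8 0 / 2 11 0 / 9 5 0]. Elementwise product with the kernel and sum: 1·-1 + 8·1 + 2·3 + 11·1 + 0·2 + 0·-2.

24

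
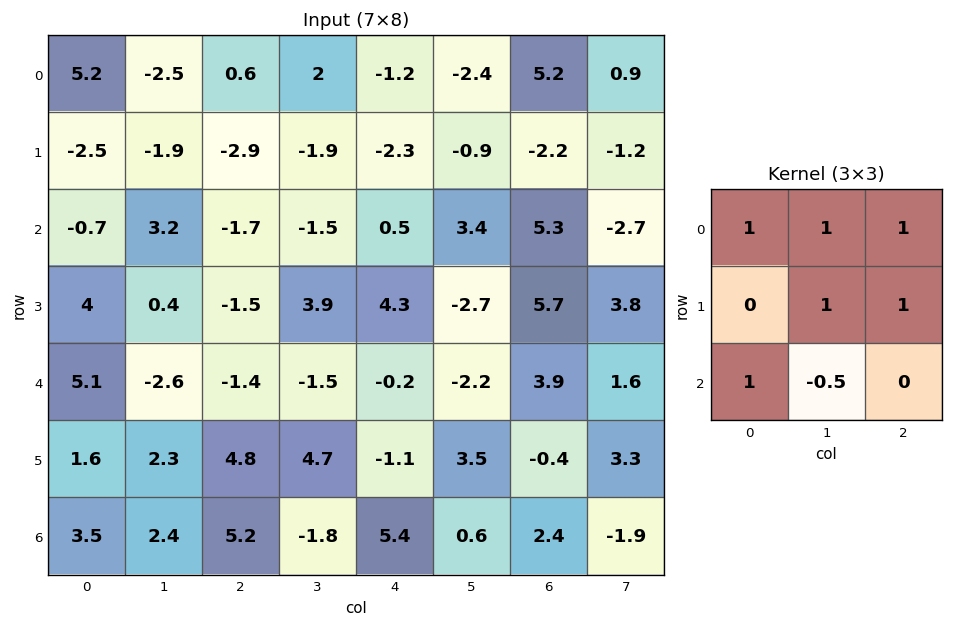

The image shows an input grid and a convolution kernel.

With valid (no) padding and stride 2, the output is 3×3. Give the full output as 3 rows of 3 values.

Output[0,0]: The receptive field on the input at this output position is [5.2 -2.5 0.6 / -2.5 -1.9 -2.9 / -0.7 3.2 -1.7]. Elementwise product with the kernel and sum: 5.2·1 + -2.5·1 + 0.6·1 + -1.9·1 + -2.9·1 + -0.7·1 + 3.2·-0.5.

-3.8 -3.75 -2.7
6.1 4.85 13.1
10.5 6.6 9.7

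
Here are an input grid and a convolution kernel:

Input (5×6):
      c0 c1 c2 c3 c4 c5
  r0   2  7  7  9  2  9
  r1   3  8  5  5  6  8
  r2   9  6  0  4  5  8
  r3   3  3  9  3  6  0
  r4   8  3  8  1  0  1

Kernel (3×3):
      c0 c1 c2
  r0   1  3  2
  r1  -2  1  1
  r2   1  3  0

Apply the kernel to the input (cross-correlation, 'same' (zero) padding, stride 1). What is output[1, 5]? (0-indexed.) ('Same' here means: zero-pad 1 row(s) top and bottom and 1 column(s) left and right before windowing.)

54

The receptive field on the zero-padded input at this output position is [2 9 0 / 6 8 0 / 5 8 0]. Elementwise product with the kernel and sum: 2·1 + 9·3 + 0·2 + 6·-2 + 8·1 + 0·1 + 5·1 + 8·3.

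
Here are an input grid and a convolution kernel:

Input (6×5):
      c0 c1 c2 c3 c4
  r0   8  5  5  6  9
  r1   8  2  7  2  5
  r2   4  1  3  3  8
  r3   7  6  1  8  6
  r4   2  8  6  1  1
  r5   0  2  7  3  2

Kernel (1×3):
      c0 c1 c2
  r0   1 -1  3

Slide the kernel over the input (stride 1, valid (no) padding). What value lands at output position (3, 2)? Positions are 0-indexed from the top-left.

11

The receptive field on the input at this output position is [1 8 6]. Elementwise product with the kernel and sum: 1·1 + 8·-1 + 6·3.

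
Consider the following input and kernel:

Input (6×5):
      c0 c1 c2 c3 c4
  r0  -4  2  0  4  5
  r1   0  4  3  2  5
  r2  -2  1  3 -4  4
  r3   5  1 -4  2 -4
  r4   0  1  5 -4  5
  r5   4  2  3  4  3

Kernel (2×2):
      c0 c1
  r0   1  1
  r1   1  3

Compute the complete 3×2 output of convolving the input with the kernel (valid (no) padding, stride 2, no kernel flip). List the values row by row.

Output[0,0]: The receptive field on the input at this output position is [-4 2 / 0 4]. Elementwise product with the kernel and sum: -4·1 + 2·1 + 0·1 + 4·3.
Output[0,1]: The receptive field on the input at this output position is [0 4 / 3 2]. Elementwise product with the kernel and sum: 0·1 + 4·1 + 3·1 + 2·3.

10 13
7 1
11 16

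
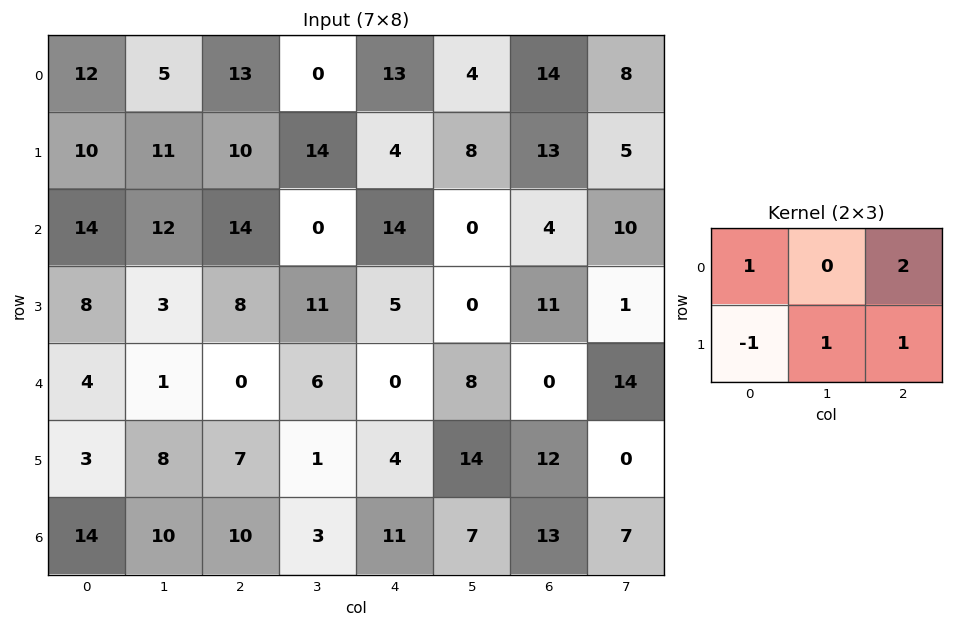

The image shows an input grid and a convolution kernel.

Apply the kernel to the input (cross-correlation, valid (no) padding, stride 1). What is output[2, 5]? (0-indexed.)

The receptive field on the input at this output position is [0 4 10 / 0 11 1]. Elementwise product with the kernel and sum: 0·1 + 10·2 + 0·-1 + 11·1 + 1·1.

32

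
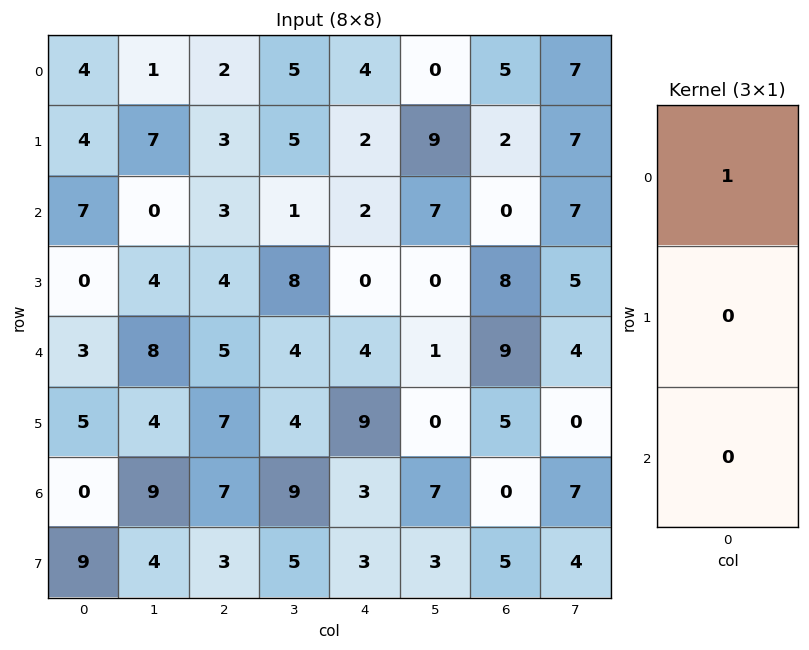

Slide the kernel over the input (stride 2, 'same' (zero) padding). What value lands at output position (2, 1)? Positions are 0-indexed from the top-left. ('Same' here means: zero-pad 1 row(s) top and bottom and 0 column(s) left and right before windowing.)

4

The receptive field on the zero-padded input at this output position is [4 / 5 / 7]. Elementwise product with the kernel and sum: 4·1.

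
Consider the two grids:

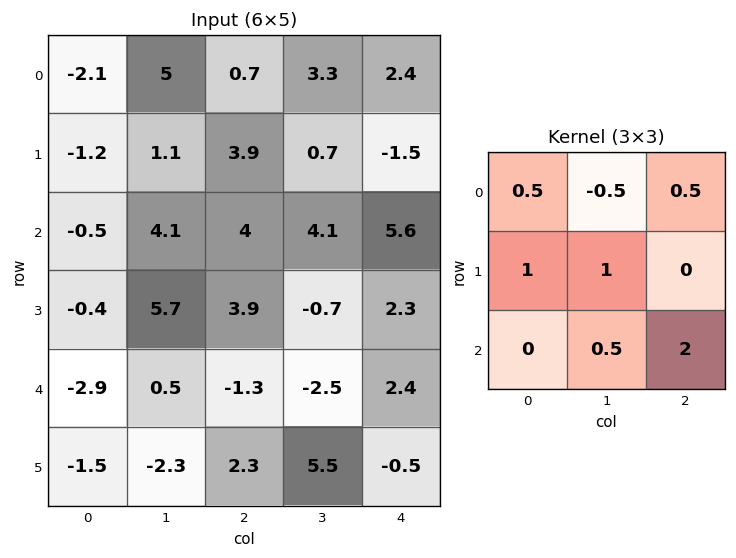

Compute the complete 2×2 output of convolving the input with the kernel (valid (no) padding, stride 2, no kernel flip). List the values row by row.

Output[0,0]: The receptive field on the input at this output position is [-2.1 5 0.7 / -1.2 1.1 3.9 / -0.5 4.1 4]. Elementwise product with the kernel and sum: -2.1·0.5 + 5·-0.5 + 0.7·0.5 + -1.2·1 + 1.1·1 + 4.1·0.5 + 4·2.
Output[0,1]: The receptive field on the input at this output position is [0.7 3.3 2.4 / 3.9 0.7 -1.5 / 4 4.1 5.6]. Elementwise product with the kernel and sum: 0.7·0.5 + 3.3·-0.5 + 2.4·0.5 + 3.9·1 + 0.7·1 + 4.1·0.5 + 5.6·2.

6.75 17.75
2.65 9.5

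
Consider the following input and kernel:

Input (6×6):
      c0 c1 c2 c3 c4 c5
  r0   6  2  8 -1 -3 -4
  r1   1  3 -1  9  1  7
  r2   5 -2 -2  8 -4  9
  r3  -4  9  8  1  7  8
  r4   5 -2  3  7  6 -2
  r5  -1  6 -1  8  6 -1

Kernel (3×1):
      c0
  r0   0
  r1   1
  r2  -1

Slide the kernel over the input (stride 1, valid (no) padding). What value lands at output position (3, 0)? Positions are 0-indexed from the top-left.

The receptive field on the input at this output position is [-4 / 5 / -1]. Elementwise product with the kernel and sum: 5·1 + -1·-1.

6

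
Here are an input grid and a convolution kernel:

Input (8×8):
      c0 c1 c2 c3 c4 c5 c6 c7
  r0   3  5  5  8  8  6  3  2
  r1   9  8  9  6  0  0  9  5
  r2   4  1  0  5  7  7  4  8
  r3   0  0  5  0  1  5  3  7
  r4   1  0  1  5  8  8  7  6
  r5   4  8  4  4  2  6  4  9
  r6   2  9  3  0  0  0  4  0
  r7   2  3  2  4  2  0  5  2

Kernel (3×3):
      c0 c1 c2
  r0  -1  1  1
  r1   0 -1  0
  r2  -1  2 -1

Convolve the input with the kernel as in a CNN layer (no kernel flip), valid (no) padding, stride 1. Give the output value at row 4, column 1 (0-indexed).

-1

The receptive field on the input at this output position is [0 1 5 / 8 4 4 / 9 3 0]. Elementwise product with the kernel and sum: 0·-1 + 1·1 + 5·1 + 4·-1 + 9·-1 + 3·2 + 0·-1.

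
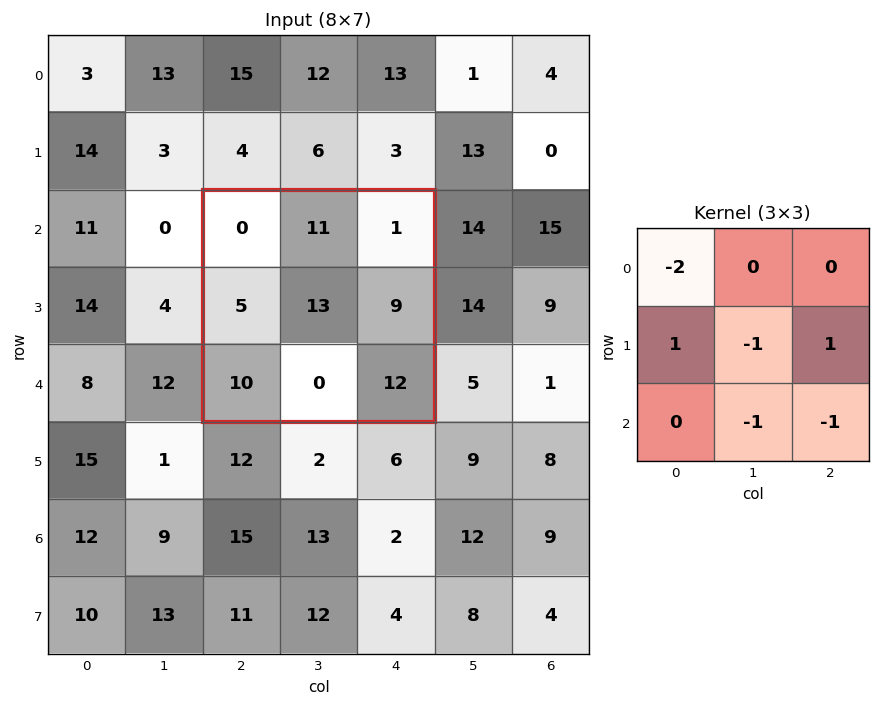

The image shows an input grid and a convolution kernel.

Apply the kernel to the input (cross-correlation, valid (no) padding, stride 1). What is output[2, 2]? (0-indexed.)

The receptive field on the input at this output position is [0 11 1 / 5 13 9 / 10 0 12]. Elementwise product with the kernel and sum: 0·-2 + 5·1 + 13·-1 + 9·1 + 0·-1 + 12·-1.

-11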